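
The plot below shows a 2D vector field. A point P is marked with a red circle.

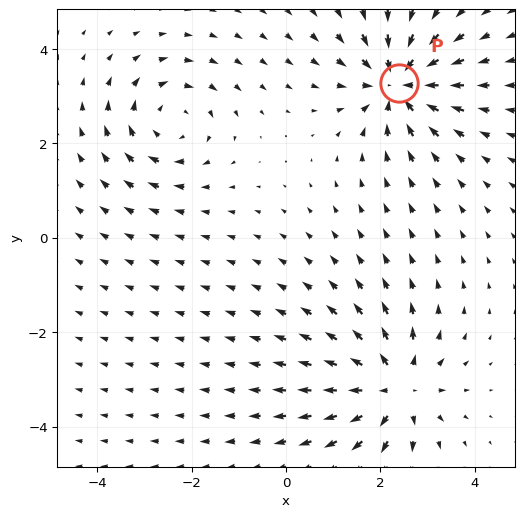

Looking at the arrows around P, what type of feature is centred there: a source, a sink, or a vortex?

At P (2.4, 3.3) the arrows converge inward. Divergence about -4, curl ≈0 — negative divergence with near-zero curl is a sink.

sink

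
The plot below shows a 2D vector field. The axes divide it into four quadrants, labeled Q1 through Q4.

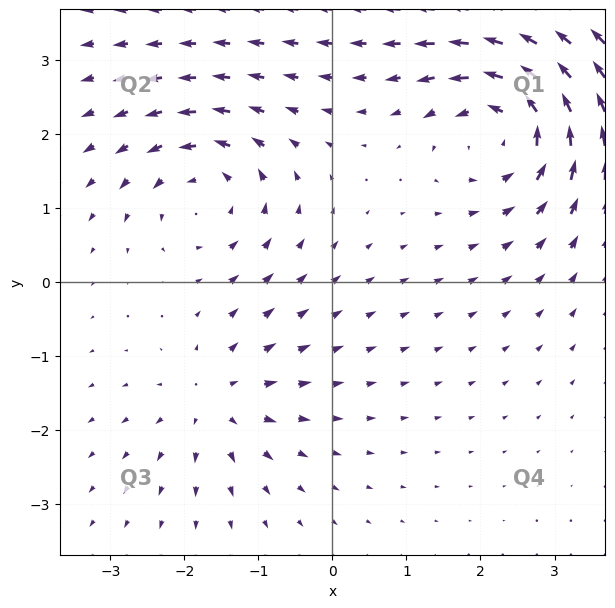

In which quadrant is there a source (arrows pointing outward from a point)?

Q3

The source sits at approximately (-1.6, -1.6), which lies in quadrant Q3. The divergence there is about +3, positive as expected for a source.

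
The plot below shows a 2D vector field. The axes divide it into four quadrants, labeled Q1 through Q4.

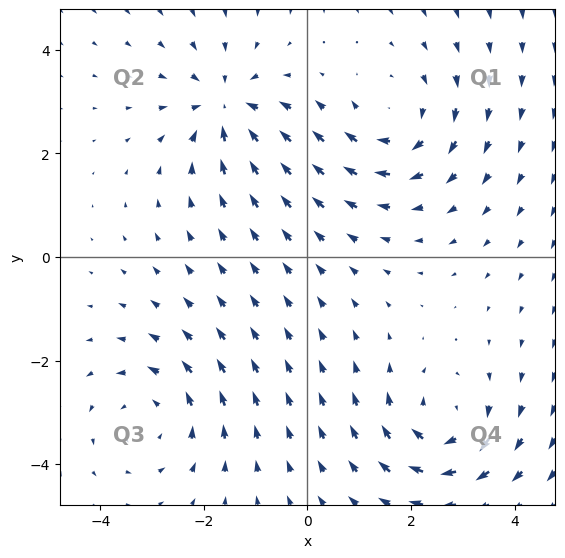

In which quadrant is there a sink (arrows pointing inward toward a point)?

Q2

The sink sits at approximately (-1.6, 2.9), which lies in quadrant Q2. The divergence there is about -4, negative as expected for a sink.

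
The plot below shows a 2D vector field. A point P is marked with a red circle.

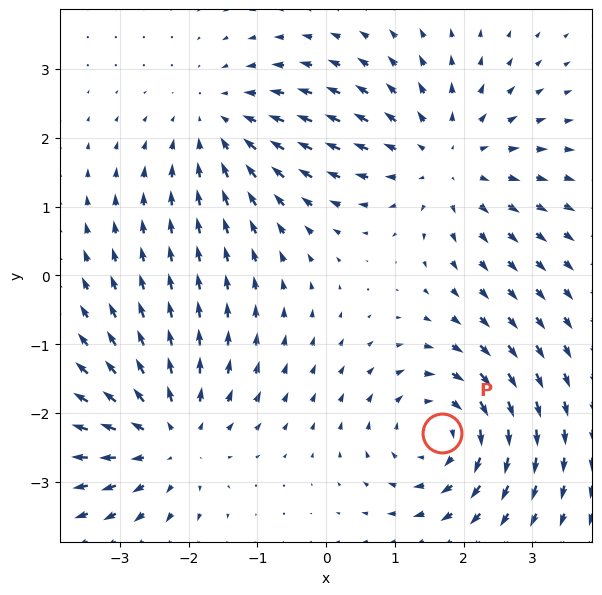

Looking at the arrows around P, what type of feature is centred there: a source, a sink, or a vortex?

vortex

At P (1.7, -2.3) the arrows circulate clockwise. Divergence ≈0, curl about -5 — near-zero divergence with nonzero curl is a vortex.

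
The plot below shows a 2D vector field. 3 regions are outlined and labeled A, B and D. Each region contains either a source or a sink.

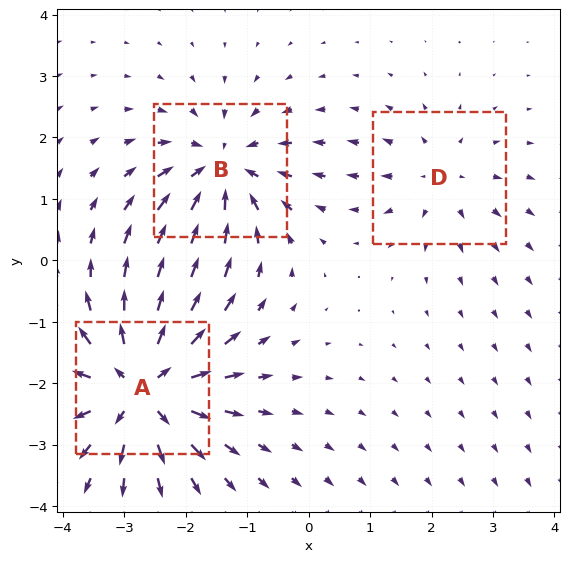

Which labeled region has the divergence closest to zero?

D

Divergence at each region's feature centre — A: about +6, B: about -4, D: about +2. Region D is closest to zero.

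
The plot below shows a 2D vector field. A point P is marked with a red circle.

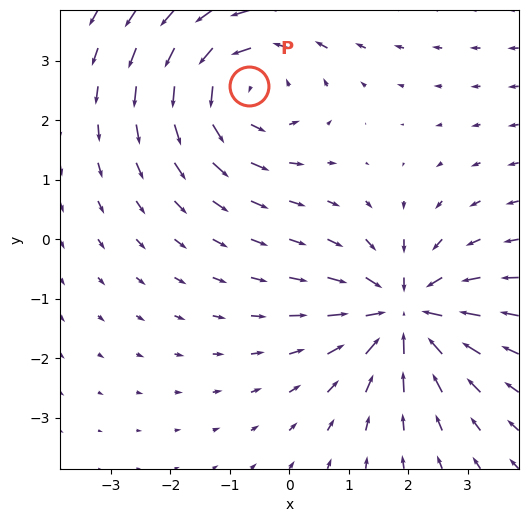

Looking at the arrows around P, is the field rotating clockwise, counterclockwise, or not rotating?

counterclockwise

Near P at (-0.7, 2.6) the arrows circulate counterclockwise. The curl (z-component) there is about +4; positive curl means counterclockwise rotation.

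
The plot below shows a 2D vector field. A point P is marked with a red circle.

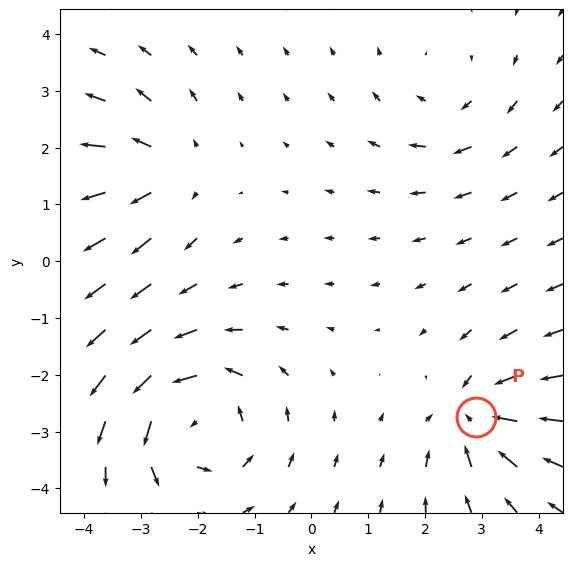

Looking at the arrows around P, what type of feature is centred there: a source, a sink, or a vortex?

At P (2.9, -2.7) the arrows converge inward. Divergence about -4, curl ≈0 — negative divergence with near-zero curl is a sink.

sink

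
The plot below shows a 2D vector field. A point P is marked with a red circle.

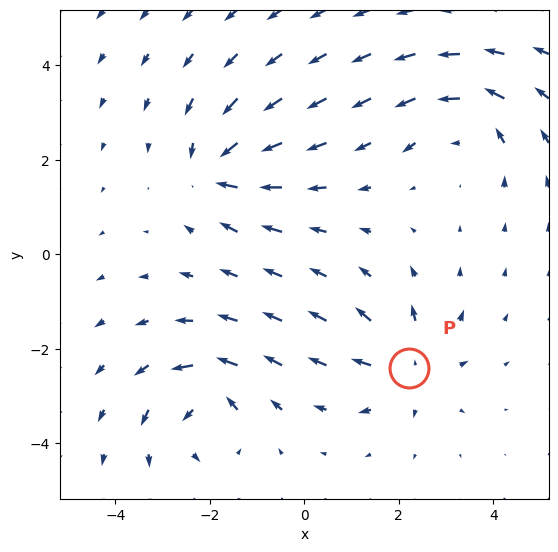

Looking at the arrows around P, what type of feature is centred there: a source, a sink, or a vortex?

At P (2.2, -2.4) the arrows spread outward. Divergence about +5, curl ≈0 — positive divergence with near-zero curl is a source.

source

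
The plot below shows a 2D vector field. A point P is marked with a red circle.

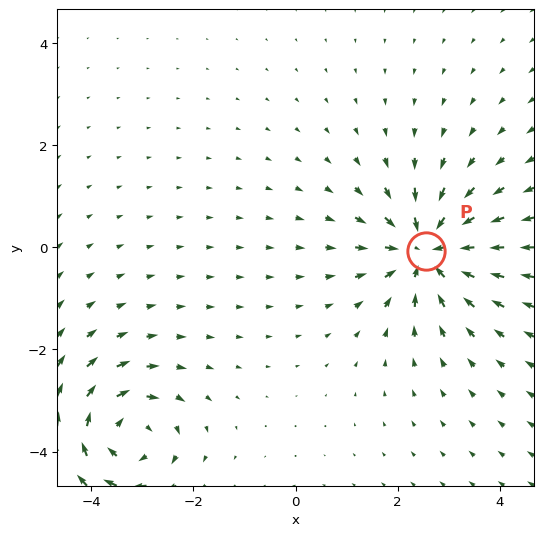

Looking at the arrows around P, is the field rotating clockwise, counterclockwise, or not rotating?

Near P at (2.6, -0.1) the arrows show no circulation. The curl there is ≈0.

not rotating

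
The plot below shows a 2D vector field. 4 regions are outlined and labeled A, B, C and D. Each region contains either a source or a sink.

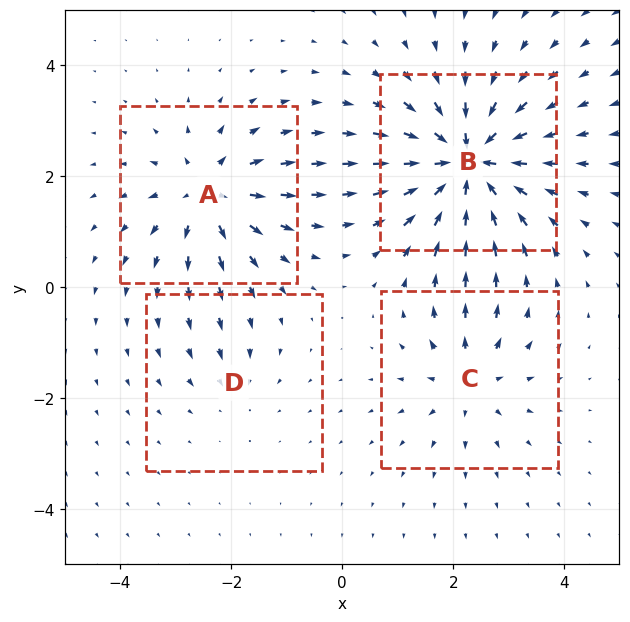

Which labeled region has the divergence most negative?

B

Divergence at each region's feature centre — A: about +6, B: about -9, C: about +4, D: about -2. Region B is most negative.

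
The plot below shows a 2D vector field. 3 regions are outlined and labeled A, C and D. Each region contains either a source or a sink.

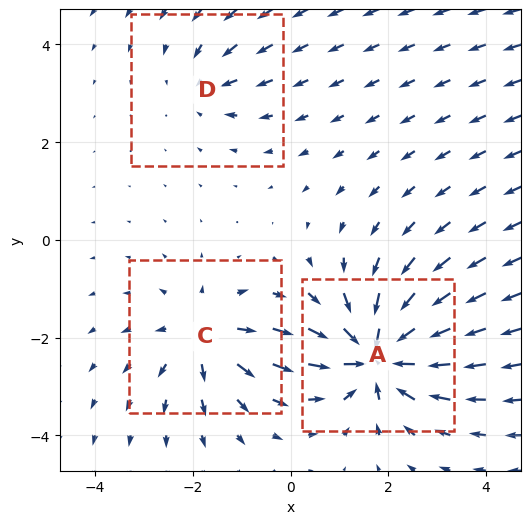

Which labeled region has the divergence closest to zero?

D

Divergence at each region's feature centre — A: about -6, C: about +4, D: about -2. Region D is closest to zero.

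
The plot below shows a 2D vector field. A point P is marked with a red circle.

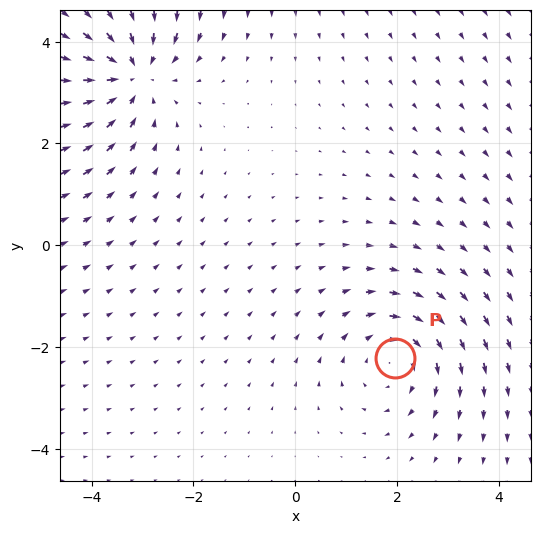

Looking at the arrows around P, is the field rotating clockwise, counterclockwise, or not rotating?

clockwise

Near P at (2.0, -2.2) the arrows circulate clockwise. The curl (z-component) there is about -3; negative curl means clockwise rotation.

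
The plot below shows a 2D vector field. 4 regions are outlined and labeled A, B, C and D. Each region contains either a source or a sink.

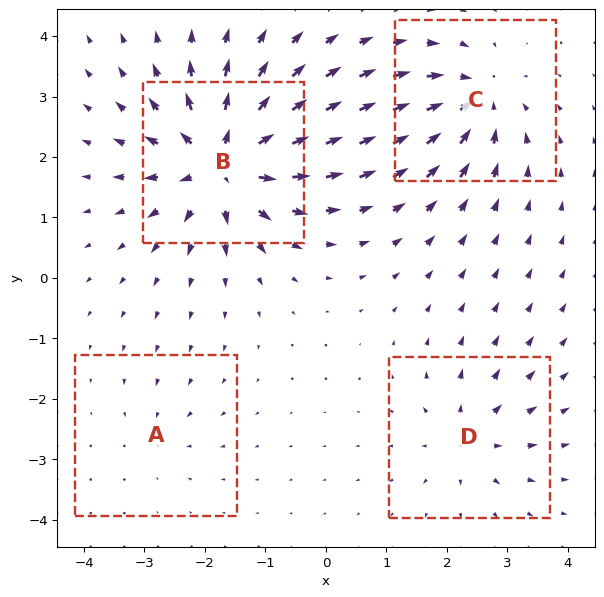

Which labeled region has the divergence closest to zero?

A

Divergence at each region's feature centre — A: about -2, B: about +9, C: about -6, D: about +4. Region A is closest to zero.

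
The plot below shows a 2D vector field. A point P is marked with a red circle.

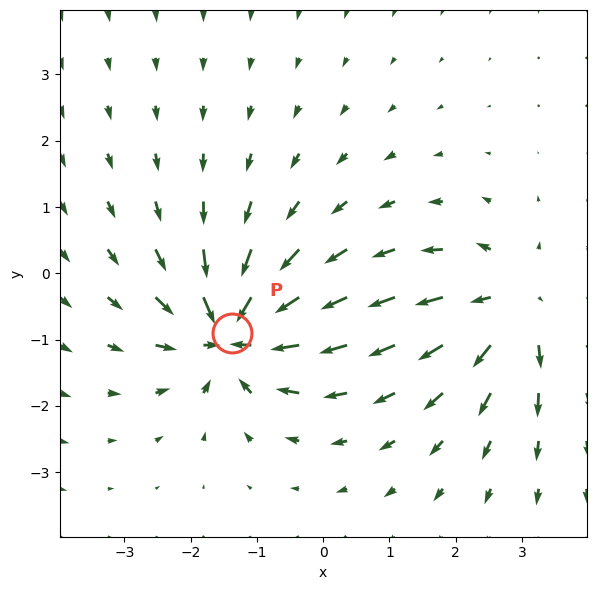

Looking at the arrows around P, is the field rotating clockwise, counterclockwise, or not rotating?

Near P at (-1.4, -0.9) the arrows show no circulation. The curl there is ≈0.

not rotating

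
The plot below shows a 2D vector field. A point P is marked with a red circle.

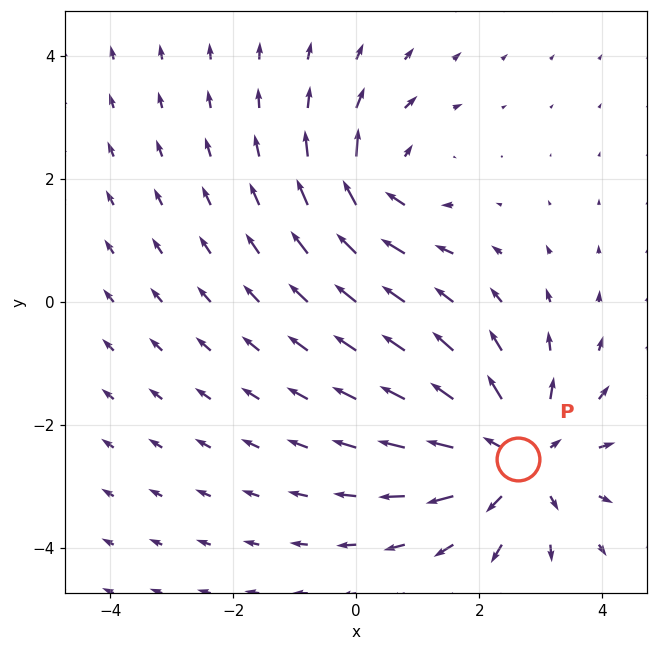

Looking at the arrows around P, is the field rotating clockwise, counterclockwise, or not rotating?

Near P at (2.6, -2.6) the arrows show no circulation. The curl there is ≈0.

not rotating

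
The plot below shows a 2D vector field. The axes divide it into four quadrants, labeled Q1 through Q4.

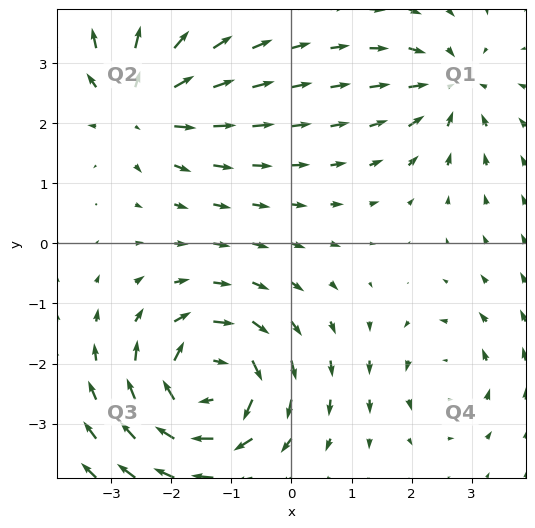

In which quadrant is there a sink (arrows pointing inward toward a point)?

The sink sits at approximately (2.6, 2.6), which lies in quadrant Q1. The divergence there is about -4, negative as expected for a sink.

Q1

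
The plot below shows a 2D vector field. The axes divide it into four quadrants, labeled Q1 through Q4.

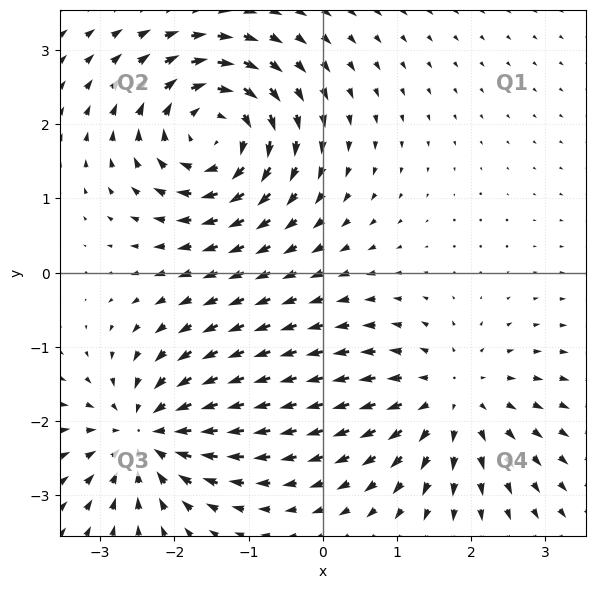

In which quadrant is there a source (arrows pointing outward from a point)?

Q4

The source sits at approximately (1.7, -1.7), which lies in quadrant Q4. The divergence there is about +4, positive as expected for a source.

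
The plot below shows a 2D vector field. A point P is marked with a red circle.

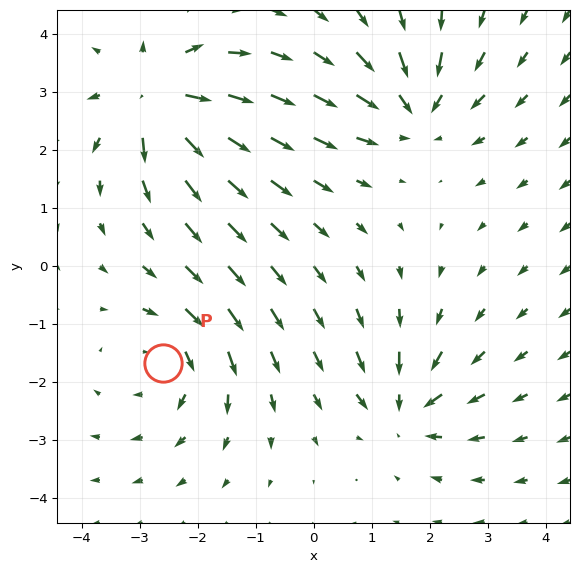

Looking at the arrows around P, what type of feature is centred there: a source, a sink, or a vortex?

vortex

At P (-2.6, -1.7) the arrows circulate clockwise. Divergence ≈0, curl about -4 — near-zero divergence with nonzero curl is a vortex.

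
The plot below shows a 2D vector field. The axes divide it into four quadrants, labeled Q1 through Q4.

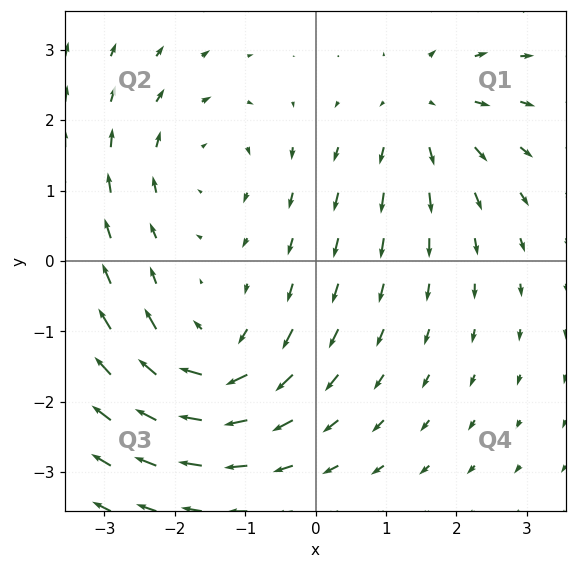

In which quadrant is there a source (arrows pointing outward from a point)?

The source sits at approximately (1.5, 2.1), which lies in quadrant Q1. The divergence there is about +4, positive as expected for a source.

Q1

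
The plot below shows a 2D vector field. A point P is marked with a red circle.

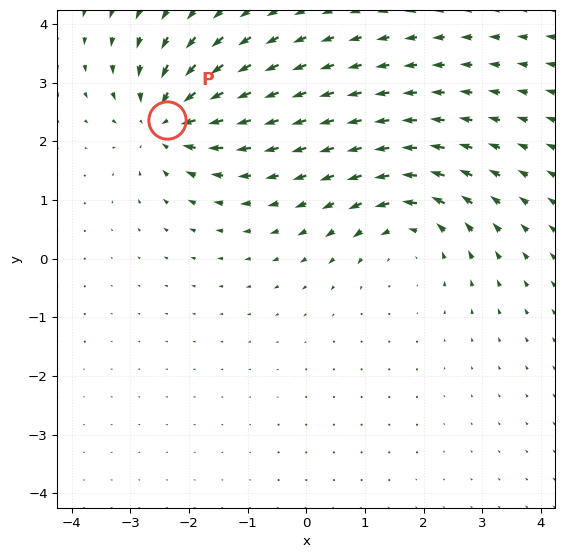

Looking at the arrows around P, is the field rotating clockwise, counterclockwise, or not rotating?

not rotating

Near P at (-2.4, 2.4) the arrows show no circulation. The curl there is ≈0.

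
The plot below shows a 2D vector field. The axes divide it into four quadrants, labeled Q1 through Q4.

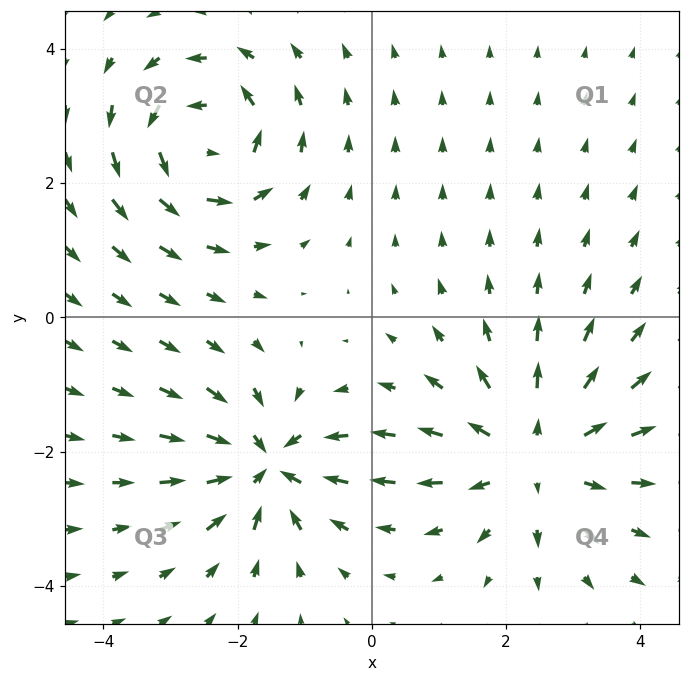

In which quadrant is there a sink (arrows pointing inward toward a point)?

Q3

The sink sits at approximately (-1.6, -2.2), which lies in quadrant Q3. The divergence there is about -5, negative as expected for a sink.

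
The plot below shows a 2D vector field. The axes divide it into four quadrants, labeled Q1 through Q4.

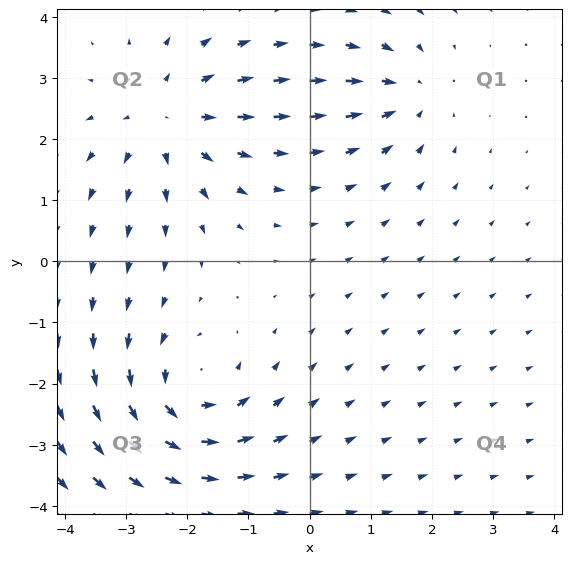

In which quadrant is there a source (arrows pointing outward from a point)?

The source sits at approximately (-2.3, 2.3), which lies in quadrant Q2. The divergence there is about +4, positive as expected for a source.

Q2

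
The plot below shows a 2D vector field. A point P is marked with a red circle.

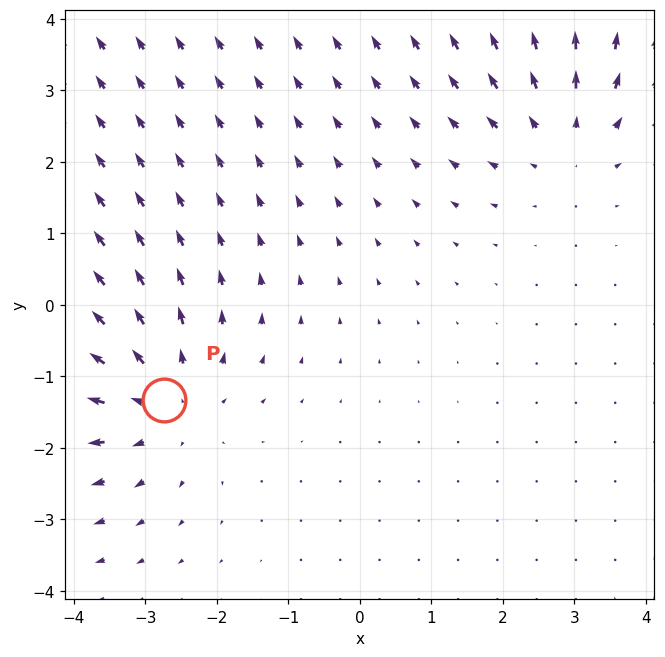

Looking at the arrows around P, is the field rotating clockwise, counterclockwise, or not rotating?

not rotating

Near P at (-2.7, -1.3) the arrows show no circulation. The curl there is ≈0.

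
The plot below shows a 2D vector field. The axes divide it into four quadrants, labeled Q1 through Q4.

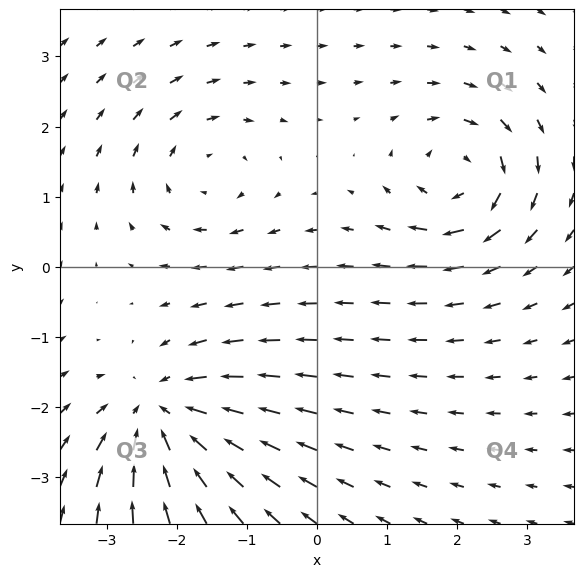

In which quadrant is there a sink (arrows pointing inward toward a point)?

The sink sits at approximately (-2.2, -2.1), which lies in quadrant Q3. The divergence there is about -5, negative as expected for a sink.

Q3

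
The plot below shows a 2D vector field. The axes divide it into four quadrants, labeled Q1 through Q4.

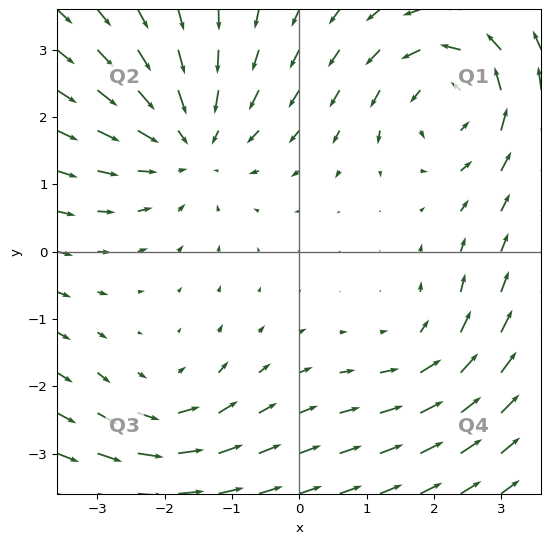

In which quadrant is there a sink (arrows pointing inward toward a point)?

The sink sits at approximately (-1.6, 1.6), which lies in quadrant Q2. The divergence there is about -4, negative as expected for a sink.

Q2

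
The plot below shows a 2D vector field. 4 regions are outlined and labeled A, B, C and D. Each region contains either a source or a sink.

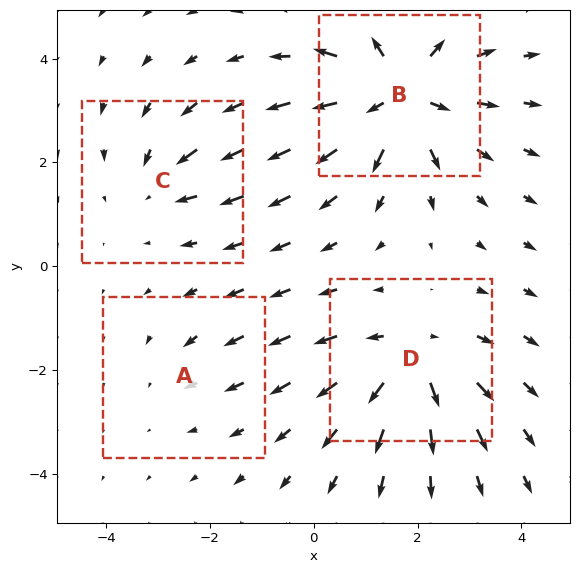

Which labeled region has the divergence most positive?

B

Divergence at each region's feature centre — A: about -2, B: about +7, C: about -3, D: about +5. Region B is most positive.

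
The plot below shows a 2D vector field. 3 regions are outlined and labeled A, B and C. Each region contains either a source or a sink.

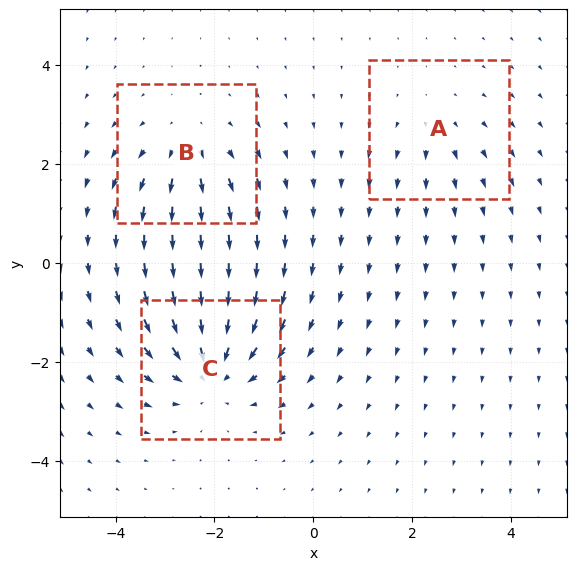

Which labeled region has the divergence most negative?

C

Divergence at each region's feature centre — A: about +2, B: about +3, C: about -5. Region C is most negative.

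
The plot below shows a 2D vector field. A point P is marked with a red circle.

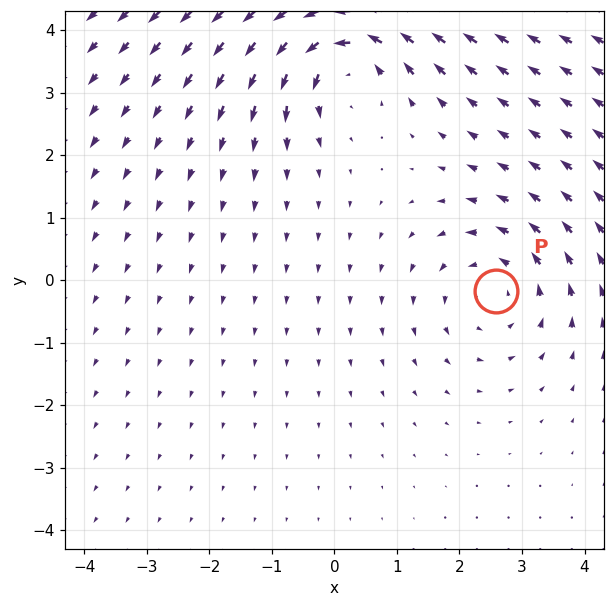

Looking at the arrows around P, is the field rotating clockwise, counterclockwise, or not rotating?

Near P at (2.6, -0.2) the arrows circulate counterclockwise. The curl (z-component) there is about +2; positive curl means counterclockwise rotation.

counterclockwise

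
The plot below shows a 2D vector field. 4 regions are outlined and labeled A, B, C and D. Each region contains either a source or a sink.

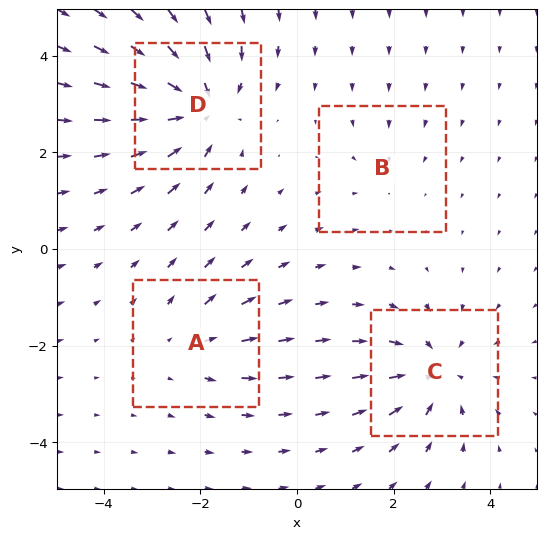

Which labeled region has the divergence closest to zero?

B

Divergence at each region's feature centre — A: about +3, B: about -2, C: about -5, D: about -6. Region B is closest to zero.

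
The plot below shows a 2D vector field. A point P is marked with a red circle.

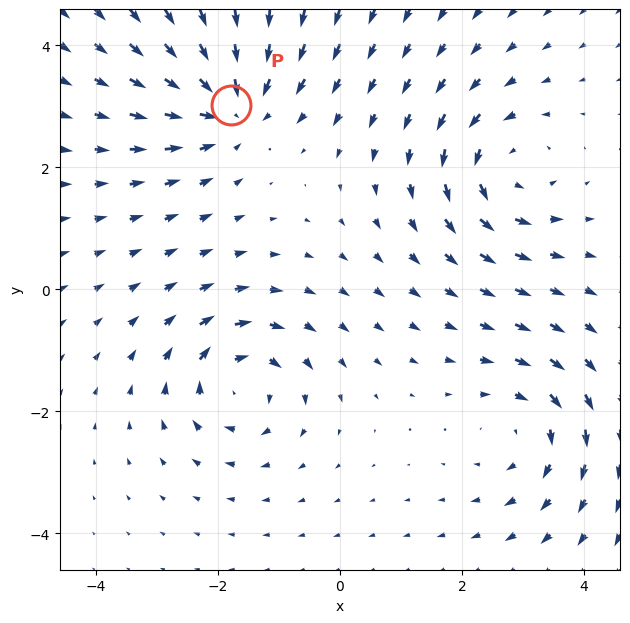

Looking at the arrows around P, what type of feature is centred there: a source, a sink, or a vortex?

sink

At P (-1.8, 3.0) the arrows converge inward. Divergence about -5, curl ≈0 — negative divergence with near-zero curl is a sink.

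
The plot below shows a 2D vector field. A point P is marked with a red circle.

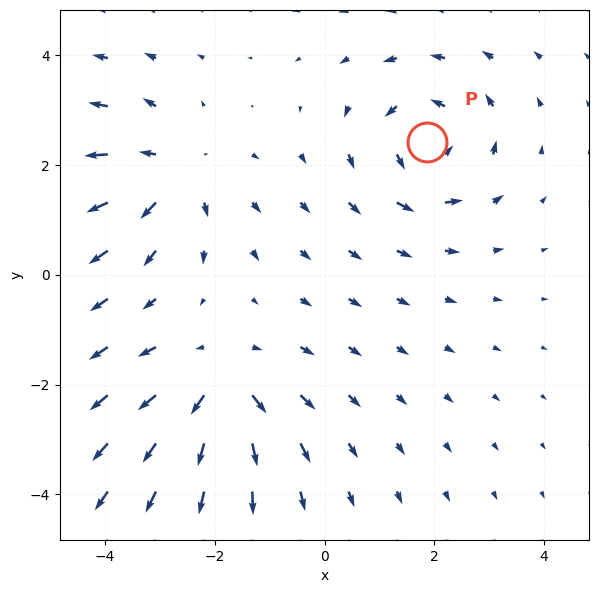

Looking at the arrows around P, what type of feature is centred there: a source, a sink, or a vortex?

At P (1.9, 2.4) the arrows circulate counterclockwise. Divergence ≈0, curl about +5 — near-zero divergence with nonzero curl is a vortex.

vortex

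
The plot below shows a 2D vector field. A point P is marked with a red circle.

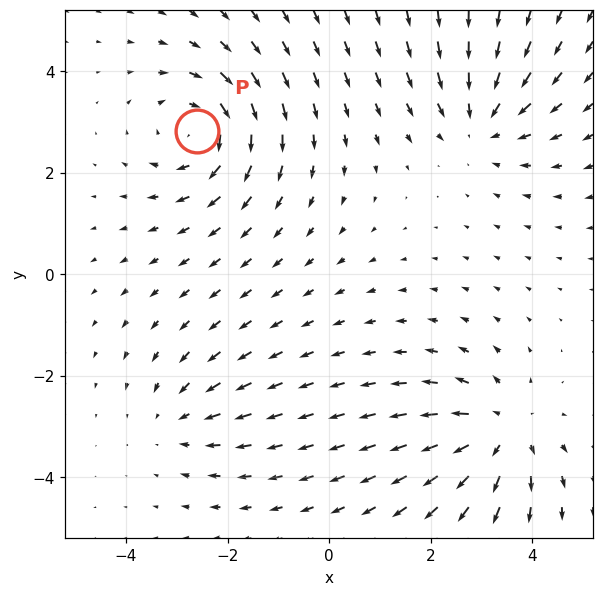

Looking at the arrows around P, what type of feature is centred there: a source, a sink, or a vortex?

At P (-2.6, 2.8) the arrows circulate clockwise. Divergence ≈0, curl about -5 — near-zero divergence with nonzero curl is a vortex.

vortex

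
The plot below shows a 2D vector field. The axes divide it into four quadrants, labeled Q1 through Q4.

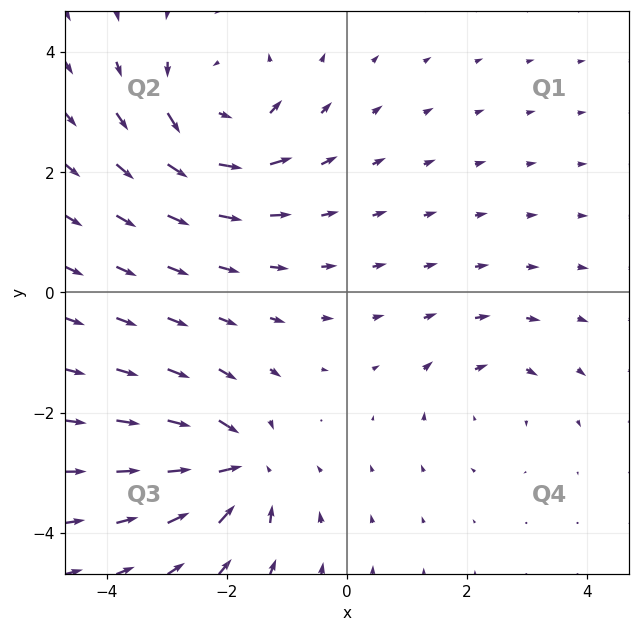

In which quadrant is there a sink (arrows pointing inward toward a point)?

Q3

The sink sits at approximately (-1.8, -2.9), which lies in quadrant Q3. The divergence there is about -6, negative as expected for a sink.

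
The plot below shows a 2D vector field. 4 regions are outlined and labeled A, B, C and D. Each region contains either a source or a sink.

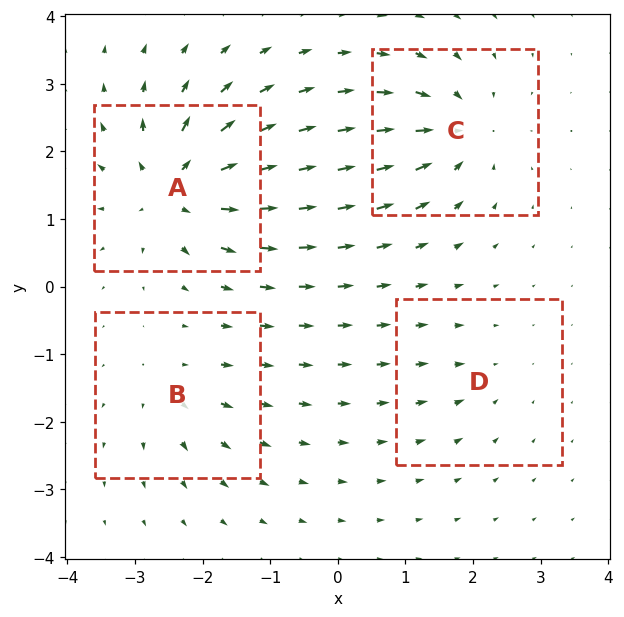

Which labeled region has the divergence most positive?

Divergence at each region's feature centre — A: about +8, B: about +4, C: about -6, D: about -3. Region A is most positive.

A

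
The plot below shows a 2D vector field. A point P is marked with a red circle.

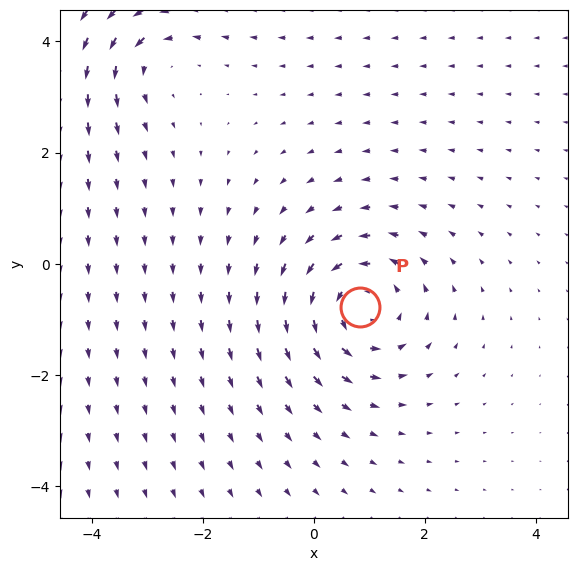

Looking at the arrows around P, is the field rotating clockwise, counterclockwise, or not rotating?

counterclockwise

Near P at (0.8, -0.8) the arrows circulate counterclockwise. The curl (z-component) there is about +3; positive curl means counterclockwise rotation.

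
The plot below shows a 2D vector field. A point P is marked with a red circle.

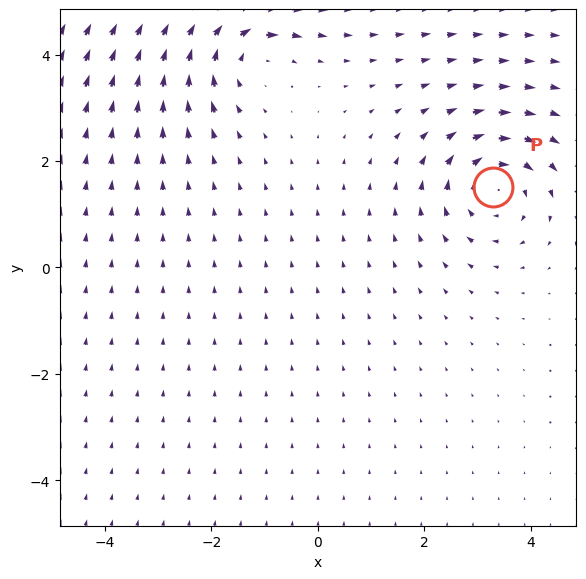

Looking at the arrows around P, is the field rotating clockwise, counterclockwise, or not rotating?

Near P at (3.3, 1.5) the arrows circulate clockwise. The curl (z-component) there is about -4; negative curl means clockwise rotation.

clockwise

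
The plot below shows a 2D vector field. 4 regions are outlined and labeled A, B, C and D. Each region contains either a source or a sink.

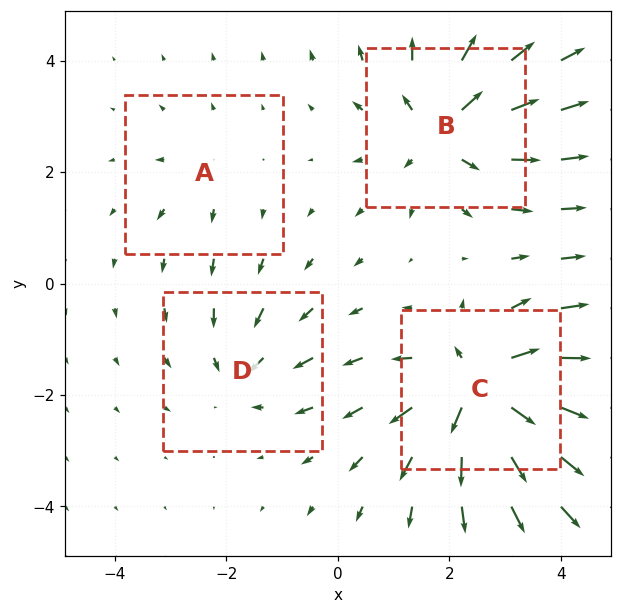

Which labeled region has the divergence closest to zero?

Divergence at each region's feature centre — A: about +2, B: about +6, C: about +8, D: about -3. Region A is closest to zero.

A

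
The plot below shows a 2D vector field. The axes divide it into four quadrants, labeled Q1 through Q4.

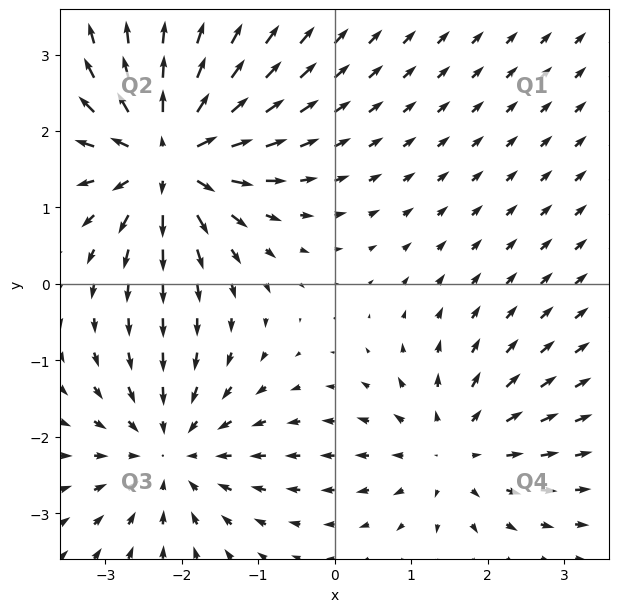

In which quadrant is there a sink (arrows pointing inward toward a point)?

Q3

The sink sits at approximately (-2.2, -2.2), which lies in quadrant Q3. The divergence there is about -4, negative as expected for a sink.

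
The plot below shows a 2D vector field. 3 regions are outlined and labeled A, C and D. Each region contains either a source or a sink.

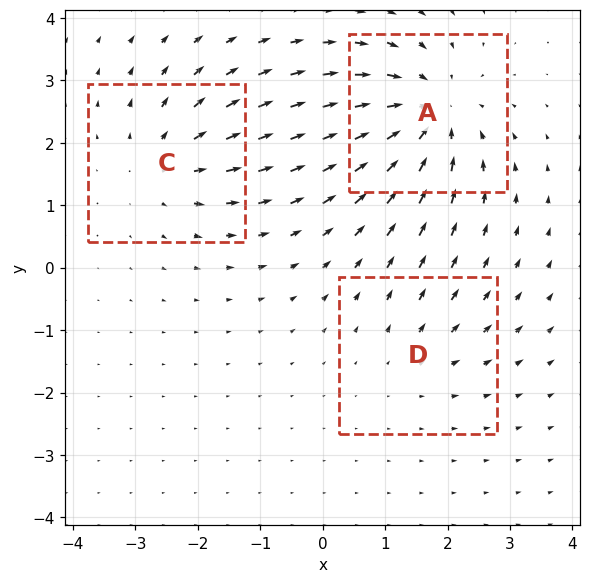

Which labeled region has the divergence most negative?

A

Divergence at each region's feature centre — A: about -5, C: about +3, D: about +2. Region A is most negative.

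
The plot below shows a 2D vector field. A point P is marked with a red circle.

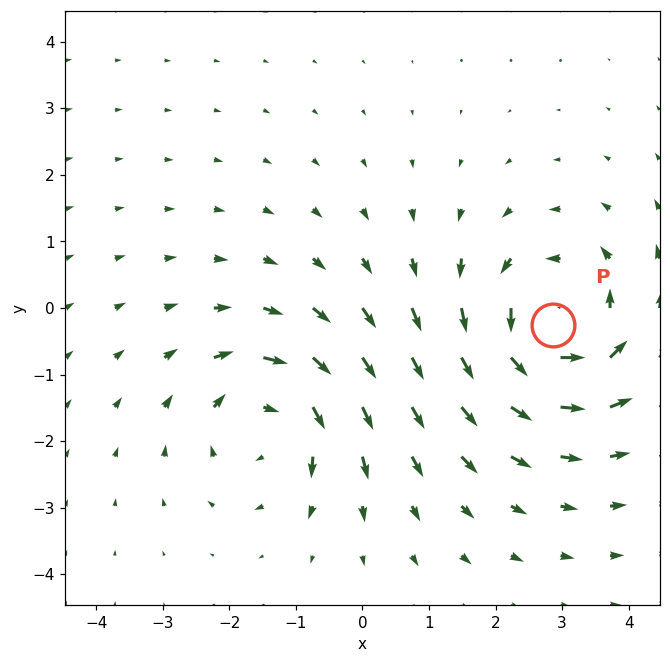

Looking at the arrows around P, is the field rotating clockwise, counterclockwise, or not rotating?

counterclockwise

Near P at (2.9, -0.3) the arrows circulate counterclockwise. The curl (z-component) there is about +4; positive curl means counterclockwise rotation.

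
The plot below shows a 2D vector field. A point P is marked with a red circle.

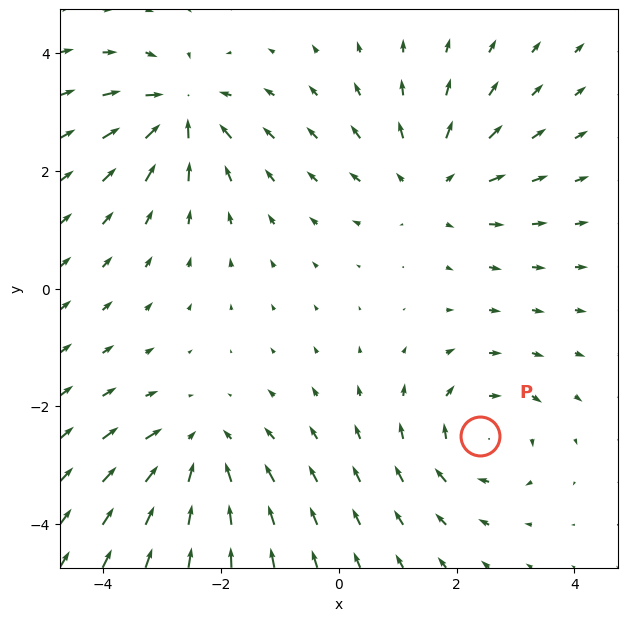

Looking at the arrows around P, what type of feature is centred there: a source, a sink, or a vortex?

At P (2.4, -2.5) the arrows circulate clockwise. Divergence ≈0, curl about -4 — near-zero divergence with nonzero curl is a vortex.

vortex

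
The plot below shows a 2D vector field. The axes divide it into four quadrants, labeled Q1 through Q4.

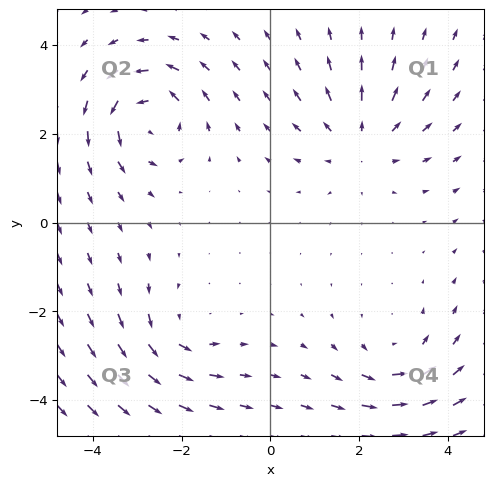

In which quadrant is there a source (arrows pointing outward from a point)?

Q1

The source sits at approximately (2.0, 1.8), which lies in quadrant Q1. The divergence there is about +4, positive as expected for a source.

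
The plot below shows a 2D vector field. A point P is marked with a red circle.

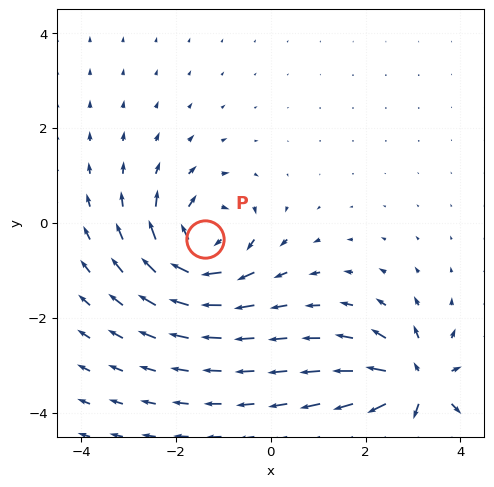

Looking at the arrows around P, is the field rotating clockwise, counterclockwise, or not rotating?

Near P at (-1.4, -0.3) the arrows circulate clockwise. The curl (z-component) there is about -5; negative curl means clockwise rotation.

clockwise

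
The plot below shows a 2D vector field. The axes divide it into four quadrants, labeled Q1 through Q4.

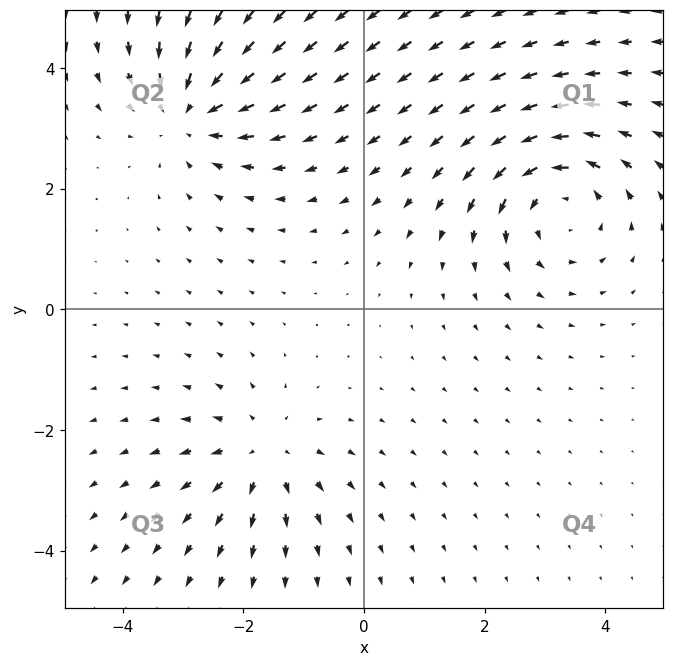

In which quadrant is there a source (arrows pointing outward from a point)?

Q3

The source sits at approximately (-1.7, -2.4), which lies in quadrant Q3. The divergence there is about +3, positive as expected for a source.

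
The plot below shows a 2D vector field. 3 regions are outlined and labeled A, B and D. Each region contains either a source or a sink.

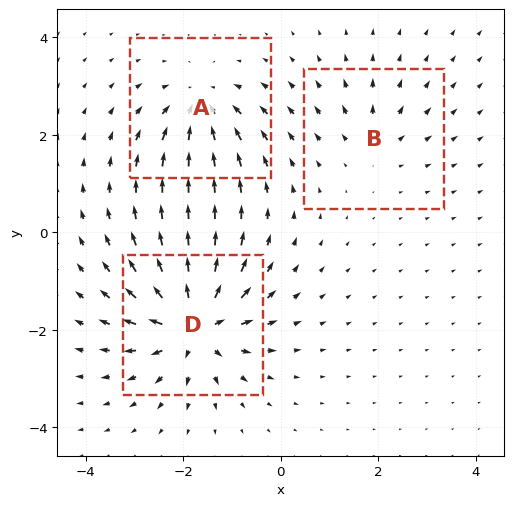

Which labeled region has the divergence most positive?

D

Divergence at each region's feature centre — A: about -4, B: about +3, D: about +7. Region D is most positive.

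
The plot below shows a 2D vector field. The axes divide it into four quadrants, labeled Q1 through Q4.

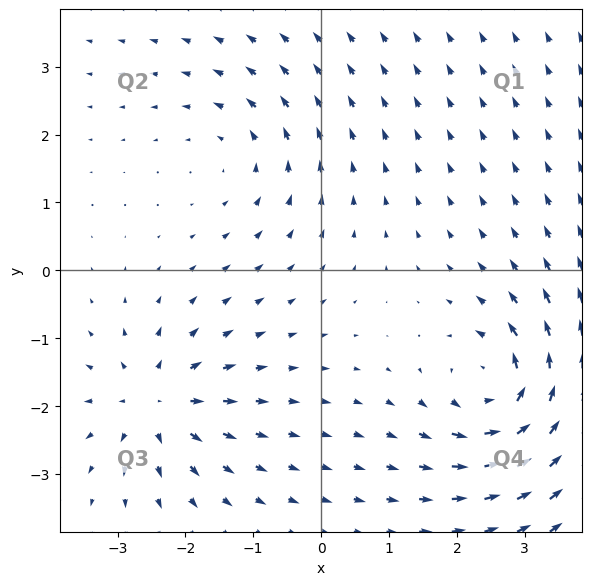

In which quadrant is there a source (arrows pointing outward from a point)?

Q3

The source sits at approximately (-2.4, -2.0), which lies in quadrant Q3. The divergence there is about +5, positive as expected for a source.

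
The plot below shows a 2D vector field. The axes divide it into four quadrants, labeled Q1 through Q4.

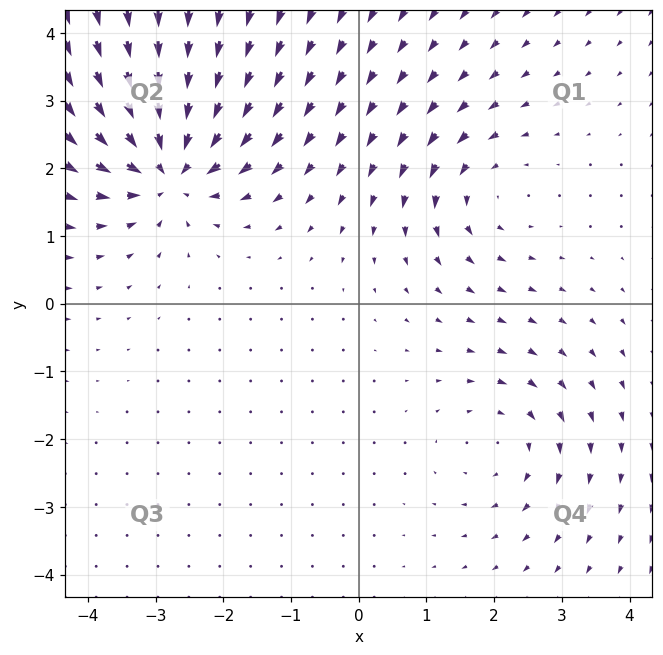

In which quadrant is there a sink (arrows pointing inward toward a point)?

Q2

The sink sits at approximately (-2.8, 2.0), which lies in quadrant Q2. The divergence there is about -6, negative as expected for a sink.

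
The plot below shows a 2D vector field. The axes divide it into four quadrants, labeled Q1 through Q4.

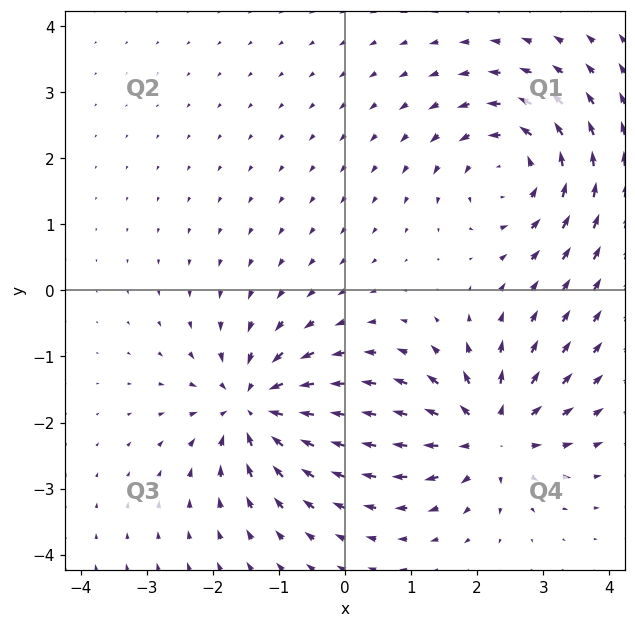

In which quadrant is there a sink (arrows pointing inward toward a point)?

The sink sits at approximately (-1.4, -1.8), which lies in quadrant Q3. The divergence there is about -5, negative as expected for a sink.

Q3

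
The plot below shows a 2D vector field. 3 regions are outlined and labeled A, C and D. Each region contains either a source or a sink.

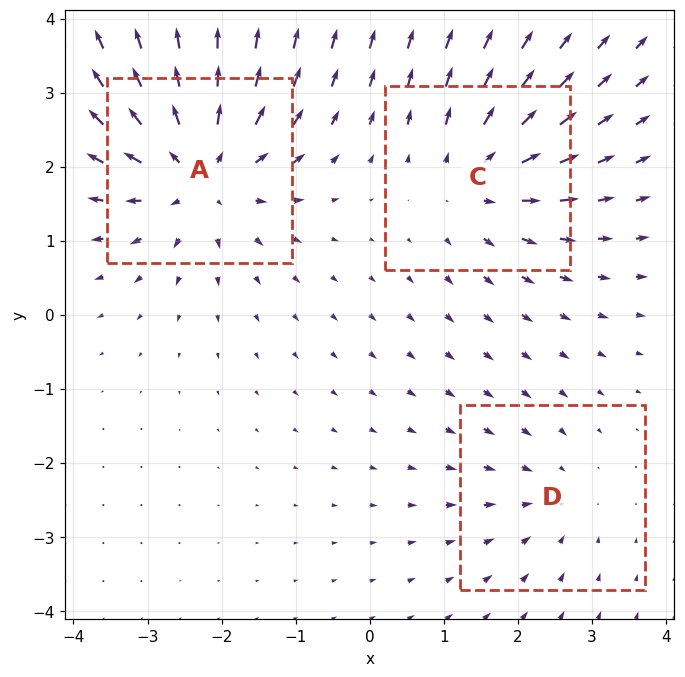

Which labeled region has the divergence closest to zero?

D

Divergence at each region's feature centre — A: about +5, C: about +3, D: about -2. Region D is closest to zero.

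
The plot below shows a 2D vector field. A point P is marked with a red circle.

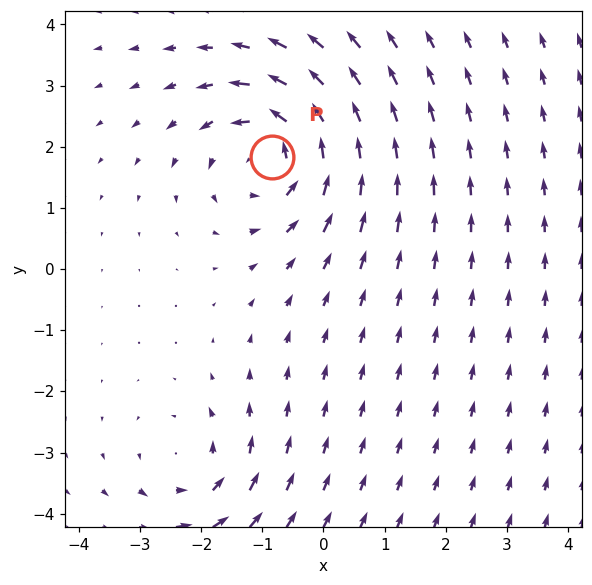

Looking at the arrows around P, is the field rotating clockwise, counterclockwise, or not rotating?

Near P at (-0.8, 1.8) the arrows circulate counterclockwise. The curl (z-component) there is about +4; positive curl means counterclockwise rotation.

counterclockwise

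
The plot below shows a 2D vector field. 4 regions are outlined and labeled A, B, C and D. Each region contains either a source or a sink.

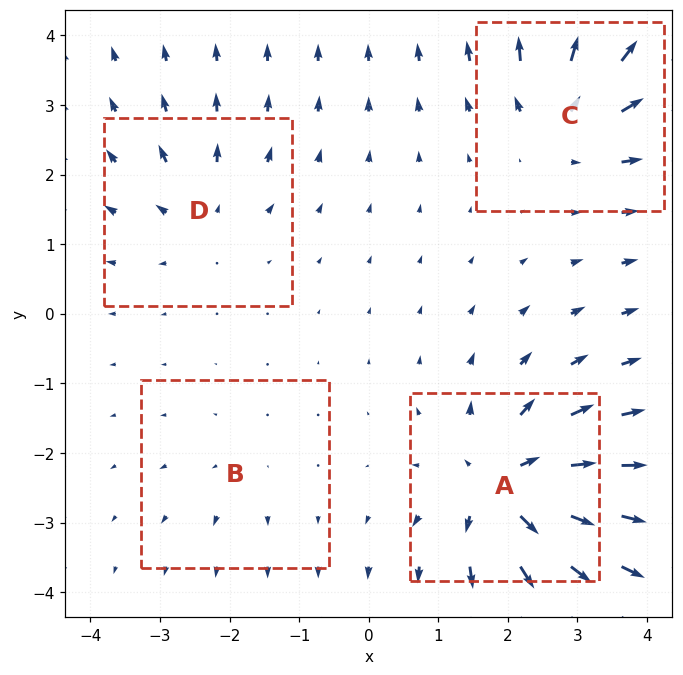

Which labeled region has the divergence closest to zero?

Divergence at each region's feature centre — A: about +8, B: about +2, C: about +6, D: about +4. Region B is closest to zero.

B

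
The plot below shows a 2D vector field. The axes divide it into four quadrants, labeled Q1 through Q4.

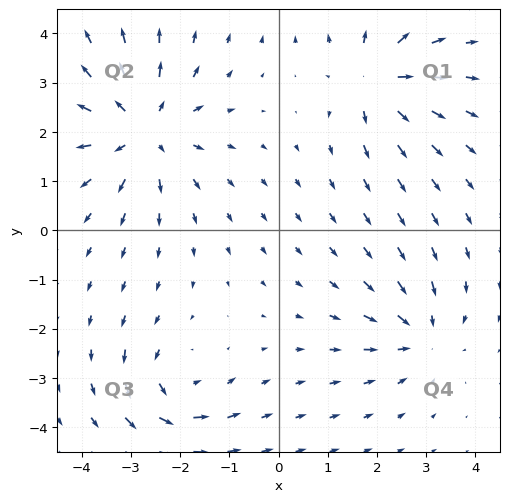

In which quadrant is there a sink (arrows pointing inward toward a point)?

Q4

The sink sits at approximately (2.9, -2.1), which lies in quadrant Q4. The divergence there is about -3, negative as expected for a sink.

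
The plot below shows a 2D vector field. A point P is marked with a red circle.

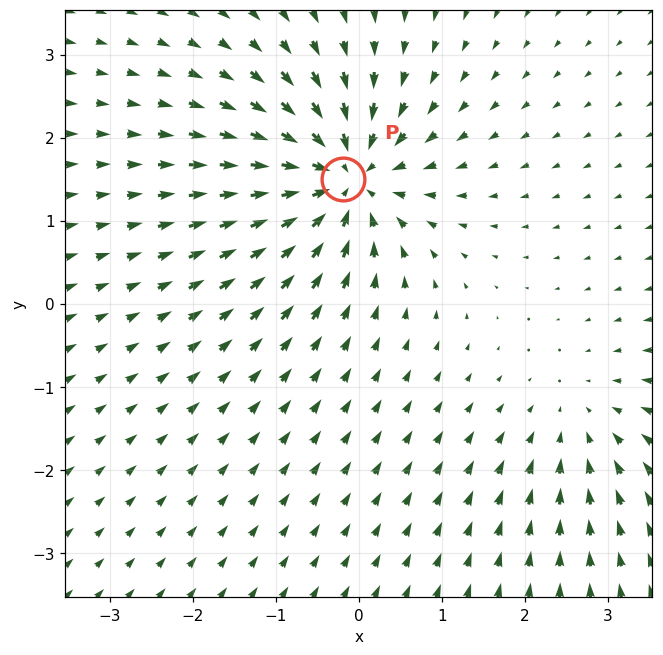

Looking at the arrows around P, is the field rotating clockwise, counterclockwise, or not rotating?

Near P at (-0.2, 1.5) the arrows show no circulation. The curl there is ≈0.

not rotating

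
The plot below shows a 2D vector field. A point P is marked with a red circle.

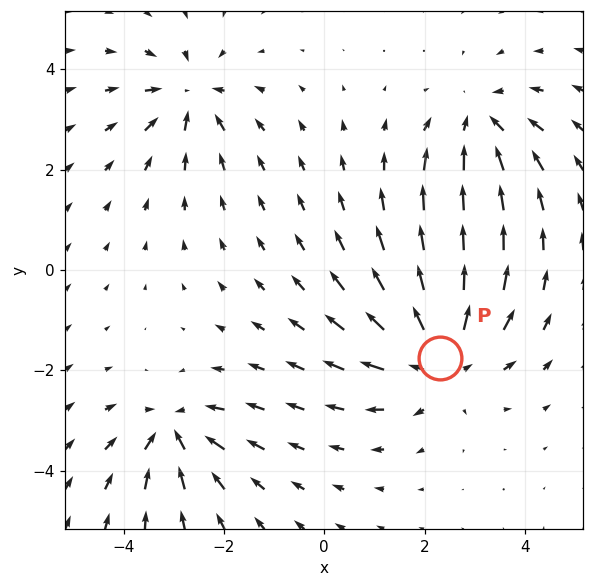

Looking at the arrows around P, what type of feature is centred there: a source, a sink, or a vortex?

source

At P (2.3, -1.8) the arrows spread outward. Divergence about +4, curl ≈0 — positive divergence with near-zero curl is a source.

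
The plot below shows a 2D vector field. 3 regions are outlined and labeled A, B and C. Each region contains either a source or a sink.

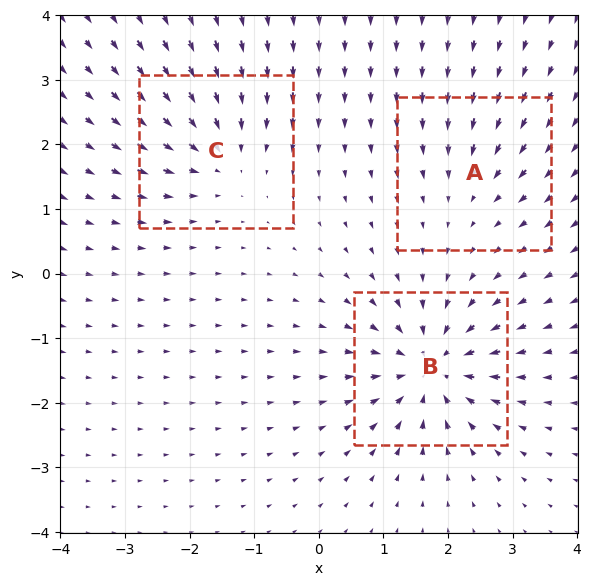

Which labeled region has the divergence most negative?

Divergence at each region's feature centre — A: about -3, B: about -7, C: about -4. Region B is most negative.

B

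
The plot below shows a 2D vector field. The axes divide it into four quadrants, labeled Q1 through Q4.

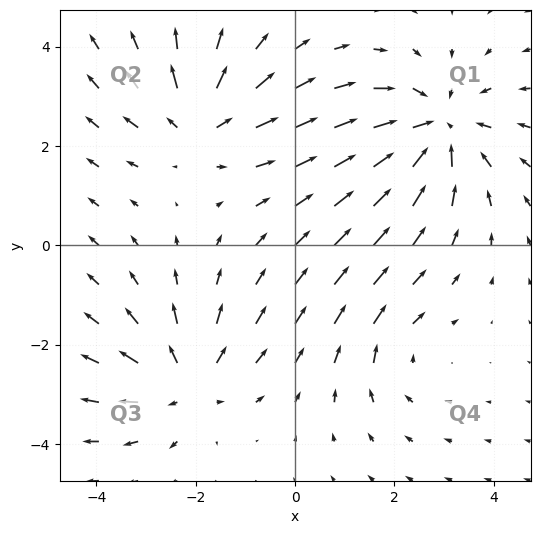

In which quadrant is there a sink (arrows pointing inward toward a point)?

Q1

The sink sits at approximately (2.8, 2.3), which lies in quadrant Q1. The divergence there is about -4, negative as expected for a sink.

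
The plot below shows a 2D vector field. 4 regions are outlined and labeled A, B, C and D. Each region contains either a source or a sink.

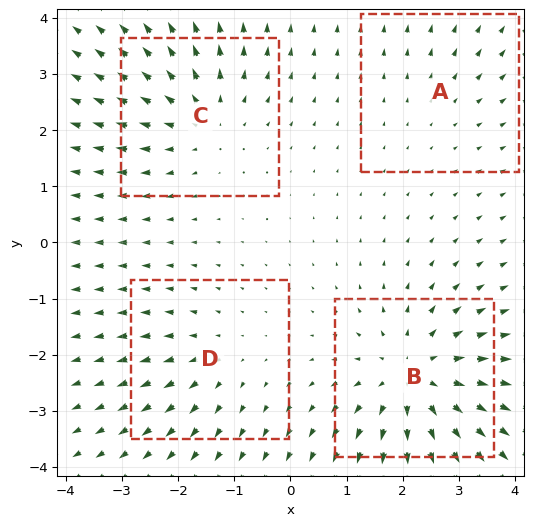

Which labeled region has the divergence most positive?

B

Divergence at each region's feature centre — A: about +2, B: about +7, C: about +5, D: about +3. Region B is most positive.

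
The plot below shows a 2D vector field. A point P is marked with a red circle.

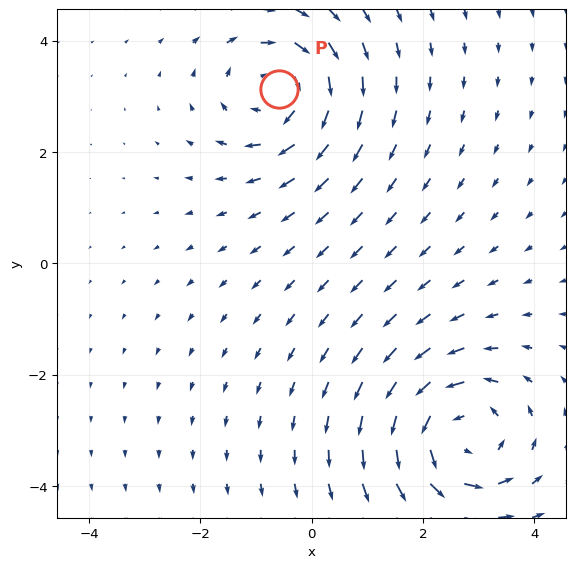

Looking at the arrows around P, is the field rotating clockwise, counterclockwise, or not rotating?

Near P at (-0.6, 3.1) the arrows circulate clockwise. The curl (z-component) there is about -3; negative curl means clockwise rotation.

clockwise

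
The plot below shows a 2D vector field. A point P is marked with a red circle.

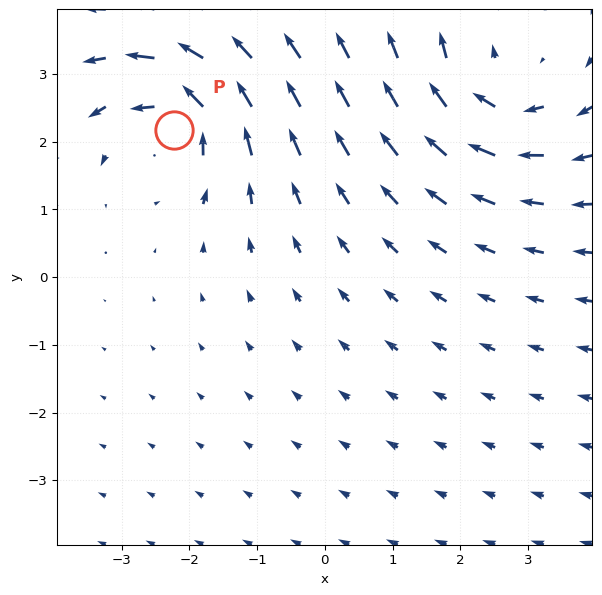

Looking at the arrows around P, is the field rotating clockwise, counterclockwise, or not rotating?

counterclockwise

Near P at (-2.2, 2.2) the arrows circulate counterclockwise. The curl (z-component) there is about +4; positive curl means counterclockwise rotation.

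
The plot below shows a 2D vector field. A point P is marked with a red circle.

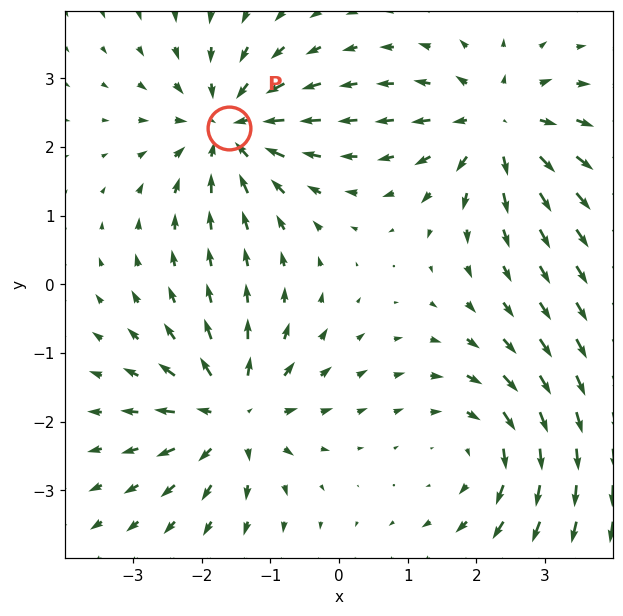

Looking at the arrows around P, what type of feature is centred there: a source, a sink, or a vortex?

sink

At P (-1.6, 2.3) the arrows converge inward. Divergence about -6, curl ≈0 — negative divergence with near-zero curl is a sink.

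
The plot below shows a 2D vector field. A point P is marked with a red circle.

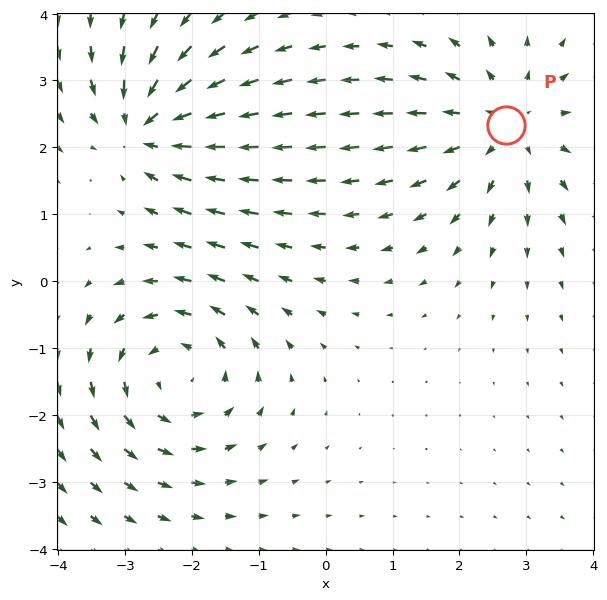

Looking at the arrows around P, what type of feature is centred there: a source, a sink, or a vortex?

At P (2.7, 2.3) the arrows spread outward. Divergence about +4, curl ≈0 — positive divergence with near-zero curl is a source.

source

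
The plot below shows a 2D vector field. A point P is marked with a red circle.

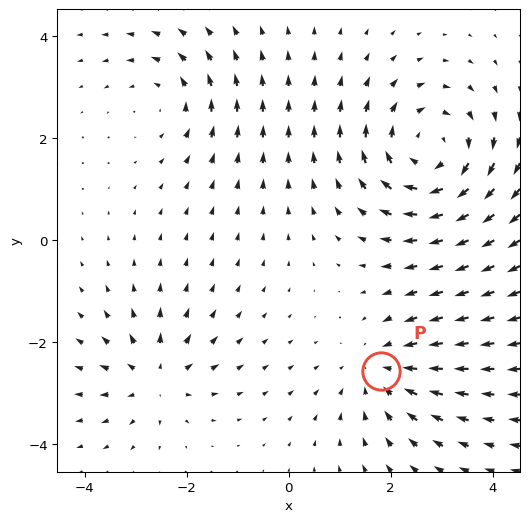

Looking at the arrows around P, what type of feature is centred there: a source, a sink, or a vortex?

sink

At P (1.8, -2.6) the arrows converge inward. Divergence about -3, curl ≈0 — negative divergence with near-zero curl is a sink.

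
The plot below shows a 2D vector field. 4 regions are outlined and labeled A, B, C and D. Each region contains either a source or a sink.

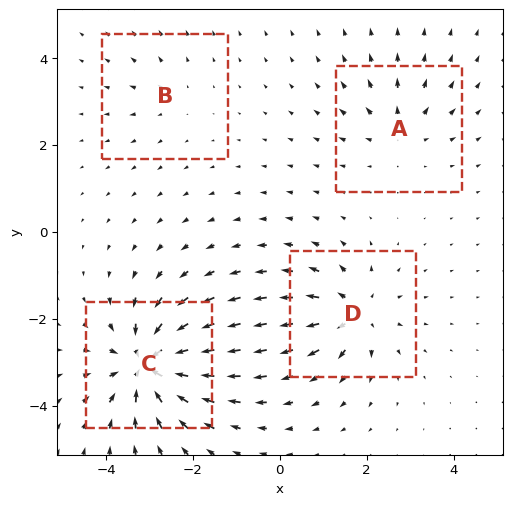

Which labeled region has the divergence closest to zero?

B

Divergence at each region's feature centre — A: about +4, B: about +2, C: about -9, D: about +6. Region B is closest to zero.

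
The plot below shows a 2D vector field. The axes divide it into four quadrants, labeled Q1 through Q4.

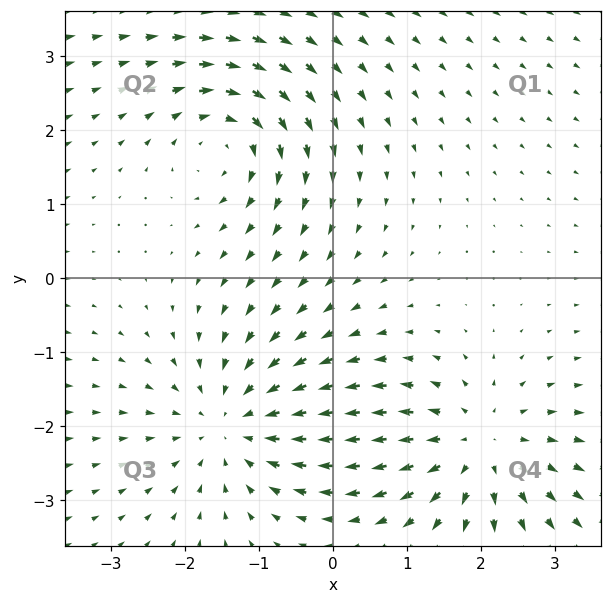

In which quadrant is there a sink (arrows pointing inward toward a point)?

The sink sits at approximately (-1.4, -2.0), which lies in quadrant Q3. The divergence there is about -4, negative as expected for a sink.

Q3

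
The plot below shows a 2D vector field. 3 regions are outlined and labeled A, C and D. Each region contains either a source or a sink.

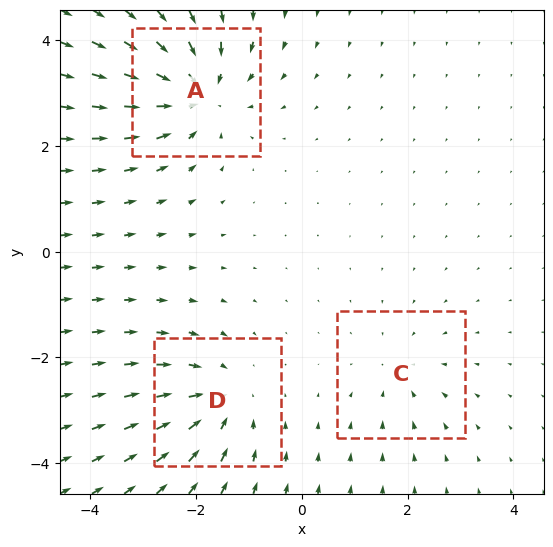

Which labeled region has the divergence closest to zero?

C

Divergence at each region's feature centre — A: about -5, C: about -2, D: about -3. Region C is closest to zero.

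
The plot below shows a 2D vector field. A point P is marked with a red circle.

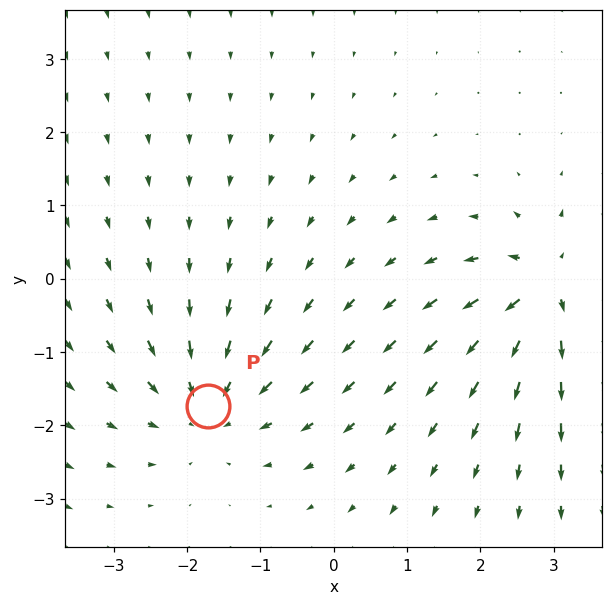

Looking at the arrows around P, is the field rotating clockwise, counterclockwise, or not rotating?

Near P at (-1.7, -1.7) the arrows show no circulation. The curl there is ≈0.

not rotating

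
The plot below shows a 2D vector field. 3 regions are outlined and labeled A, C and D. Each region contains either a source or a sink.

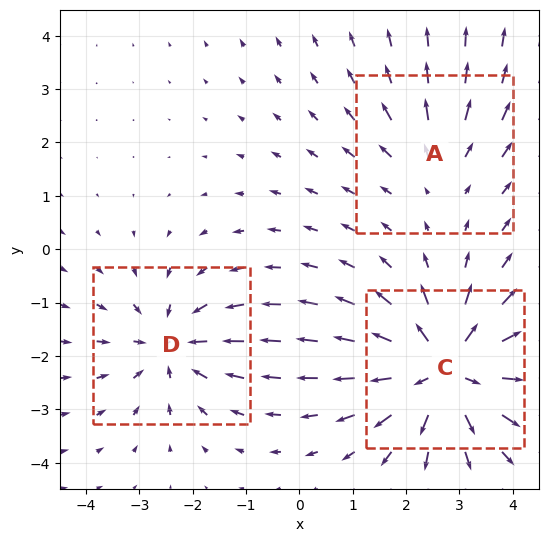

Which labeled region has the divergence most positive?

C

Divergence at each region's feature centre — A: about +2, C: about +5, D: about -3. Region C is most positive.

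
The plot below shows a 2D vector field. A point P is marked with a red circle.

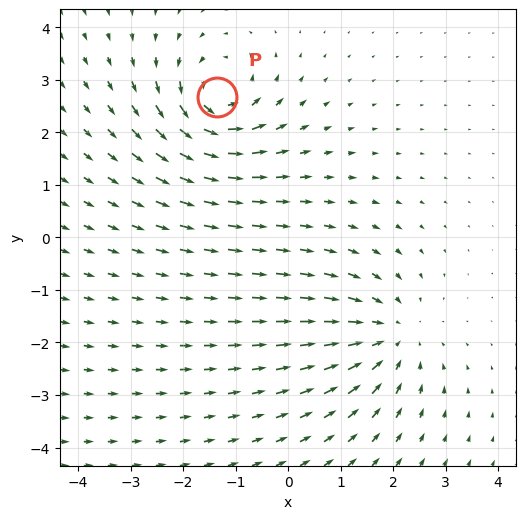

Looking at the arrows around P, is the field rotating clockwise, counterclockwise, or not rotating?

counterclockwise

Near P at (-1.4, 2.7) the arrows circulate counterclockwise. The curl (z-component) there is about +6; positive curl means counterclockwise rotation.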